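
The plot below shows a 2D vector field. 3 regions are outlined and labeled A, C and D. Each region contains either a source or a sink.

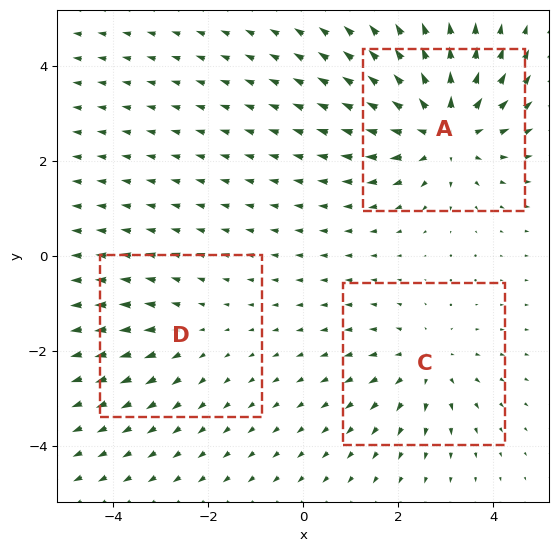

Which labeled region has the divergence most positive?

A

Divergence at each region's feature centre — A: about +5, C: about +3, D: about +2. Region A is most positive.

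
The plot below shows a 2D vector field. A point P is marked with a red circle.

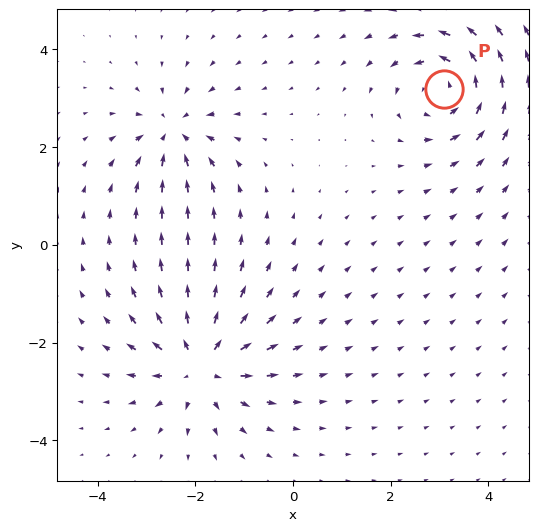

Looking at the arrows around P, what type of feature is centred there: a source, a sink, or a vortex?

At P (3.1, 3.2) the arrows circulate counterclockwise. Divergence ≈0, curl about +5 — near-zero divergence with nonzero curl is a vortex.

vortex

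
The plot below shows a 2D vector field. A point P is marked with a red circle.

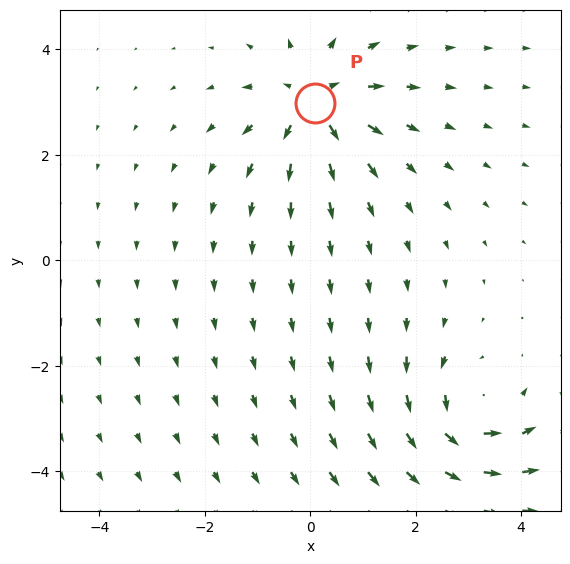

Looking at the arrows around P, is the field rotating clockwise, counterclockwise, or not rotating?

Near P at (0.1, 3.0) the arrows show no circulation. The curl there is ≈0.

not rotating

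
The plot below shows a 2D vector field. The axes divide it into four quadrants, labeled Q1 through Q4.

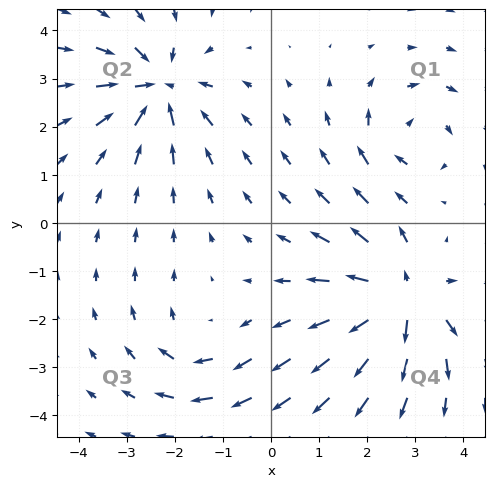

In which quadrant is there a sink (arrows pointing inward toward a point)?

The sink sits at approximately (-2.4, 2.8), which lies in quadrant Q2. The divergence there is about -5, negative as expected for a sink.

Q2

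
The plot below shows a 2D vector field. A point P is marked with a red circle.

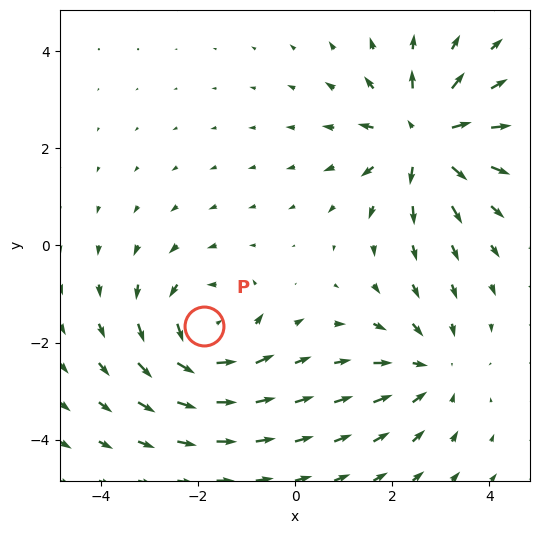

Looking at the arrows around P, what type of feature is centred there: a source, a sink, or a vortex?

vortex

At P (-1.9, -1.7) the arrows circulate counterclockwise. Divergence ≈0, curl about +4 — near-zero divergence with nonzero curl is a vortex.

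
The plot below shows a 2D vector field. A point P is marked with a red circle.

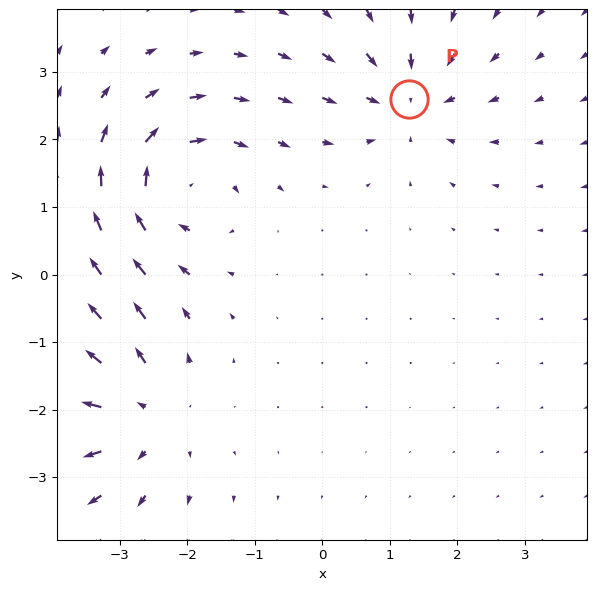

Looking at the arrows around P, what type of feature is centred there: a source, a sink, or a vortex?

At P (1.3, 2.6) the arrows converge inward. Divergence about -5, curl ≈0 — negative divergence with near-zero curl is a sink.

sink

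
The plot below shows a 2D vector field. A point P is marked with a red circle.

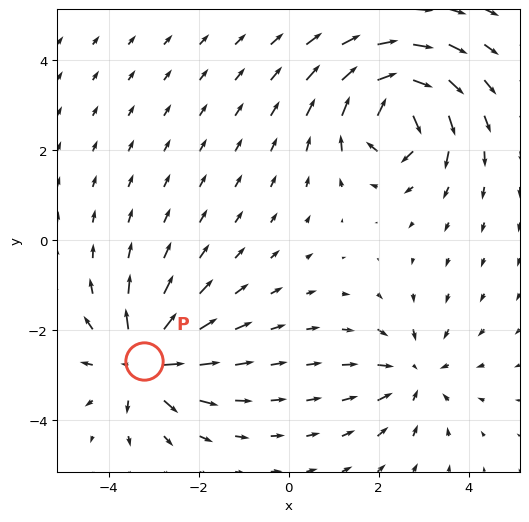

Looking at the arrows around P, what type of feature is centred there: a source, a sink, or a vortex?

source

At P (-3.2, -2.7) the arrows spread outward. Divergence about +5, curl ≈0 — positive divergence with near-zero curl is a source.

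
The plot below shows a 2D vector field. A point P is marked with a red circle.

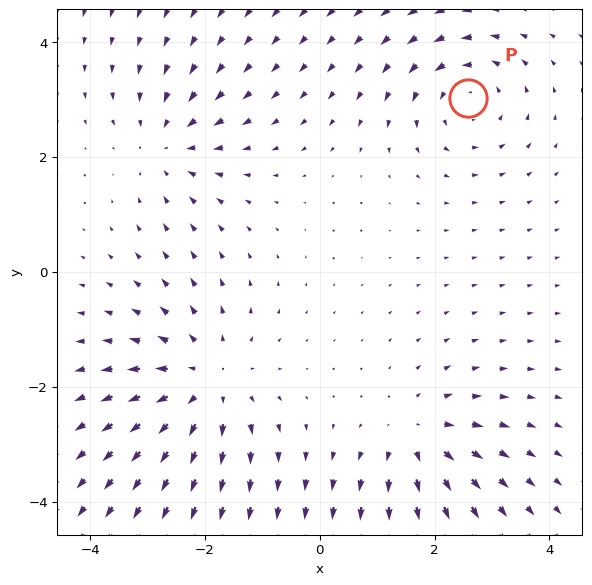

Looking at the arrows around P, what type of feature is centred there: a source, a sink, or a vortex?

vortex

At P (2.6, 3.0) the arrows circulate counterclockwise. Divergence ≈0, curl about +4 — near-zero divergence with nonzero curl is a vortex.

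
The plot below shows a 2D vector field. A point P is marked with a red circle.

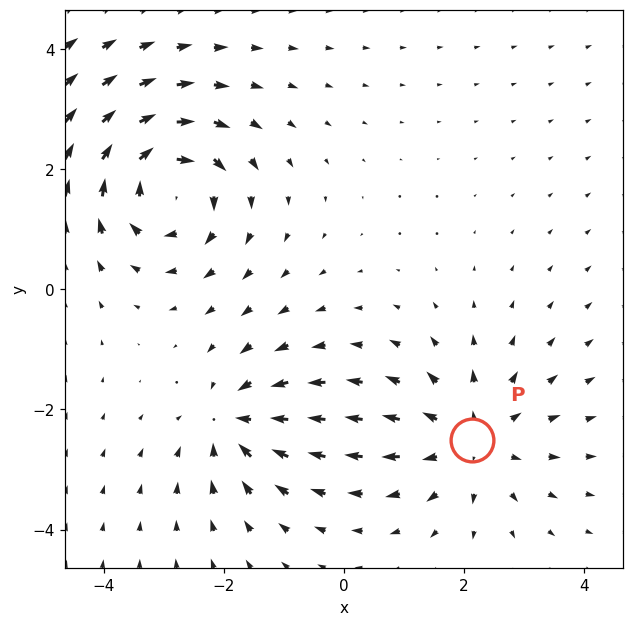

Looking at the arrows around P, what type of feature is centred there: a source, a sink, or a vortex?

source

At P (2.1, -2.5) the arrows spread outward. Divergence about +4, curl ≈0 — positive divergence with near-zero curl is a source.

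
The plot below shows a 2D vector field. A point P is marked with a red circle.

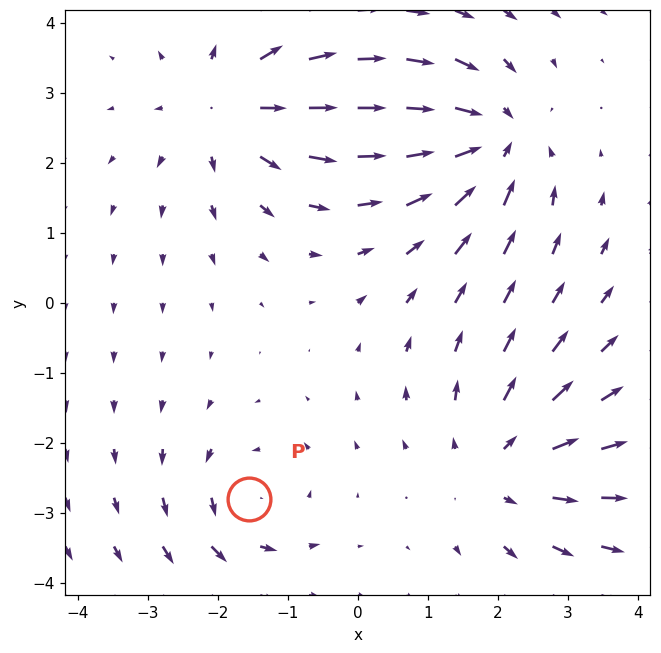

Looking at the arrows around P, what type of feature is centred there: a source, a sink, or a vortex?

At P (-1.5, -2.8) the arrows circulate counterclockwise. Divergence ≈0, curl about +4 — near-zero divergence with nonzero curl is a vortex.

vortex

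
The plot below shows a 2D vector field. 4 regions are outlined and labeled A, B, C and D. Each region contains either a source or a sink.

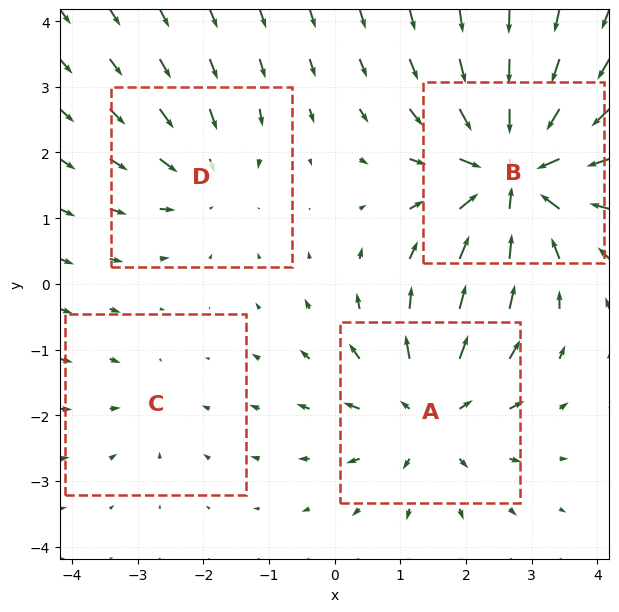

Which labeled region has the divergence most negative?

Divergence at each region's feature centre — A: about +5, B: about -7, C: about -2, D: about -3. Region B is most negative.

B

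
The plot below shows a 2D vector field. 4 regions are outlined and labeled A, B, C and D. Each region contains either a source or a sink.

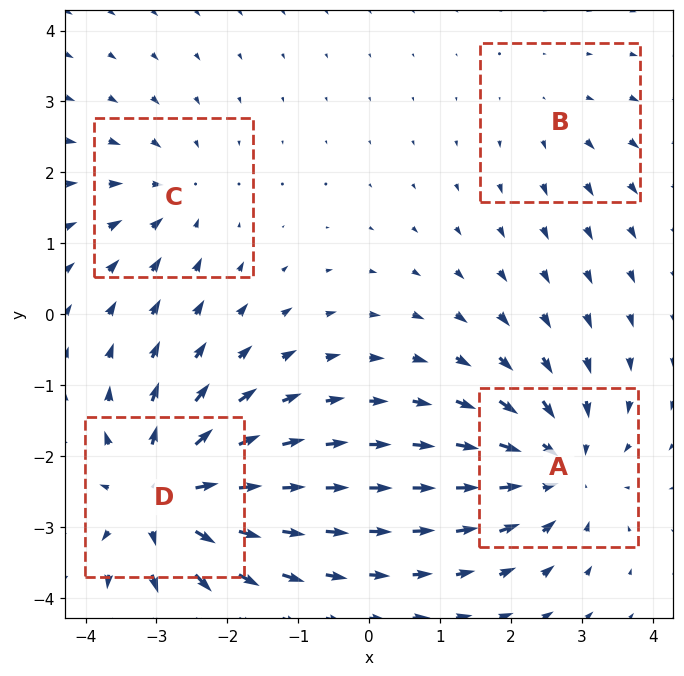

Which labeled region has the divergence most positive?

Divergence at each region's feature centre — A: about -5, B: about +2, C: about -3, D: about +7. Region D is most positive.

D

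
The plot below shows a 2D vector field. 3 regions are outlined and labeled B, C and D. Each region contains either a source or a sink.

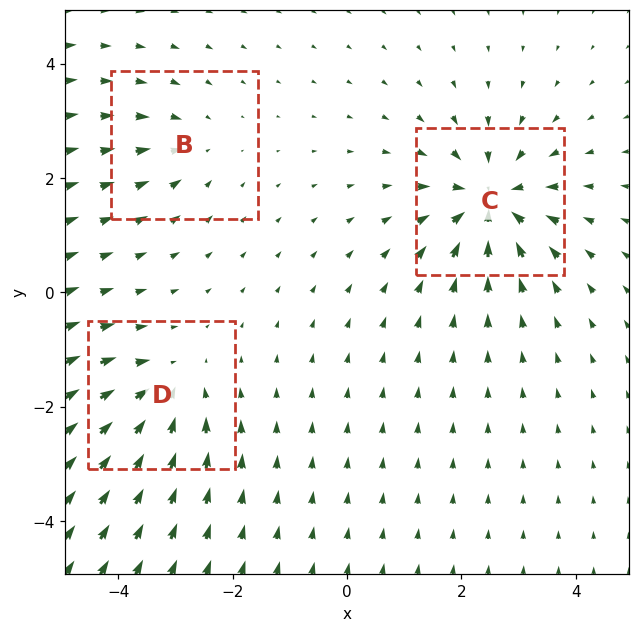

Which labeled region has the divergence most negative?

C

Divergence at each region's feature centre — B: about -2, C: about -6, D: about -4. Region C is most negative.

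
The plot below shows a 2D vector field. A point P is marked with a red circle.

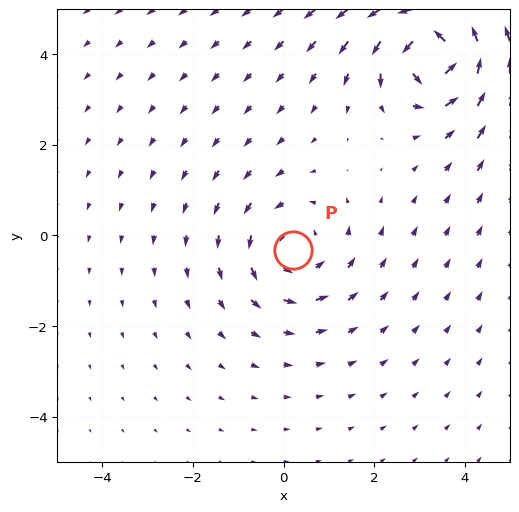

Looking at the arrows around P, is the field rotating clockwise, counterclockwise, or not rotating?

Near P at (0.2, -0.3) the arrows circulate counterclockwise. The curl (z-component) there is about +2; positive curl means counterclockwise rotation.

counterclockwise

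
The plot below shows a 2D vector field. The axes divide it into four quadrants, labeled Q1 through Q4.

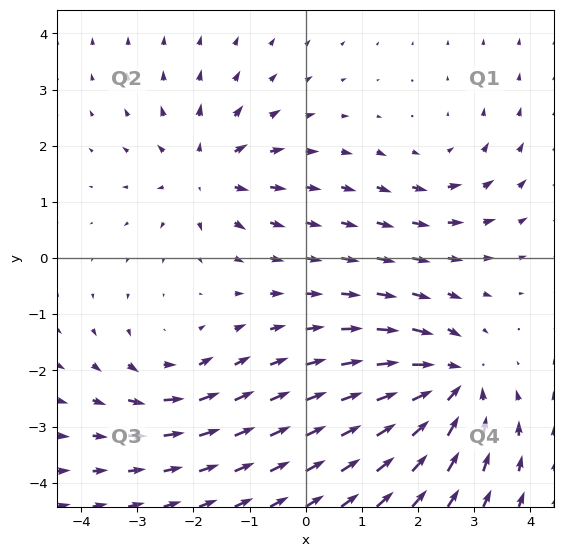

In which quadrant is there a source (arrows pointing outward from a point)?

Q2

The source sits at approximately (-1.8, 1.5), which lies in quadrant Q2. The divergence there is about +4, positive as expected for a source.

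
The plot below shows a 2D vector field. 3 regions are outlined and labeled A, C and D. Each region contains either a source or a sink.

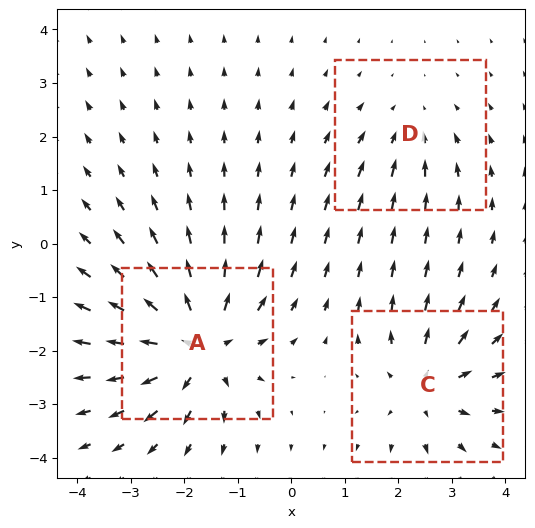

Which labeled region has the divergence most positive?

Divergence at each region's feature centre — A: about +5, C: about +4, D: about -2. Region A is most positive.

A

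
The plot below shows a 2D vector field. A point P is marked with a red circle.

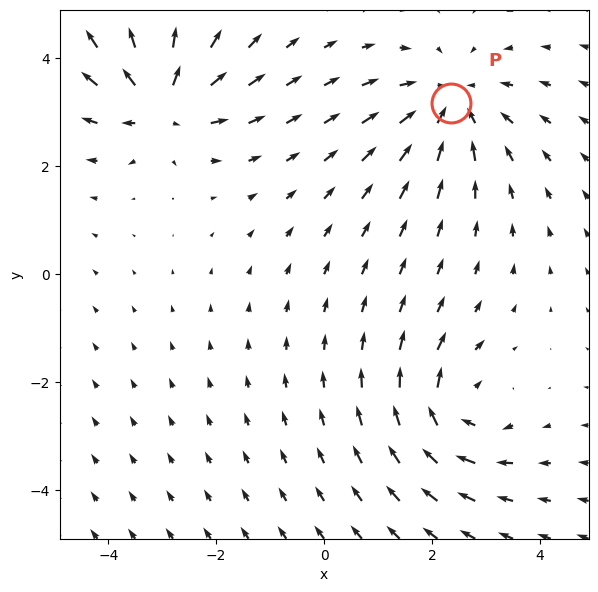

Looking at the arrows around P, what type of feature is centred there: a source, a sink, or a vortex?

sink

At P (2.4, 3.2) the arrows converge inward. Divergence about -4, curl ≈0 — negative divergence with near-zero curl is a sink.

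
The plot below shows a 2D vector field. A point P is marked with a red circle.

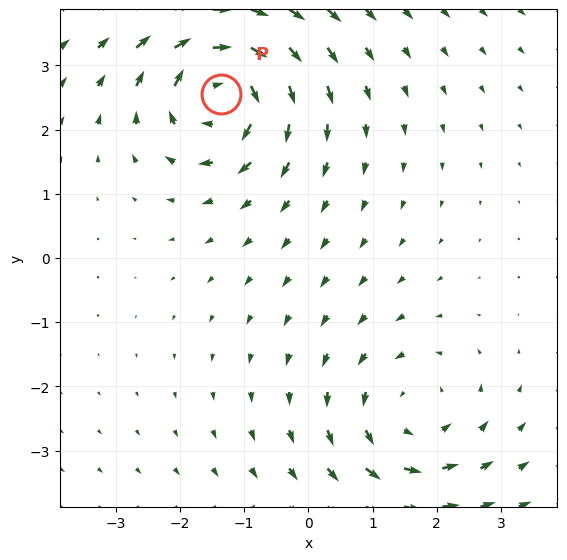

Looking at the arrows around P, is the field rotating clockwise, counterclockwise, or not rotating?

Near P at (-1.4, 2.6) the arrows circulate clockwise. The curl (z-component) there is about -6; negative curl means clockwise rotation.

clockwise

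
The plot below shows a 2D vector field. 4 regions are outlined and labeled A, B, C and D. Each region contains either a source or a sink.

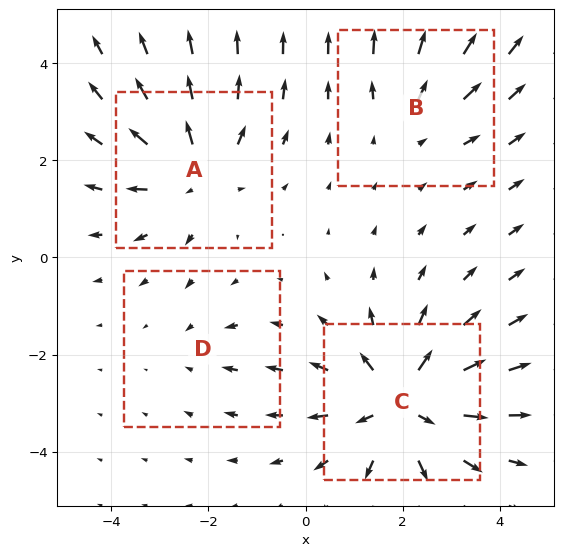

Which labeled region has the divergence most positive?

Divergence at each region's feature centre — A: about +5, B: about +3, C: about +6, D: about -2. Region C is most positive.

C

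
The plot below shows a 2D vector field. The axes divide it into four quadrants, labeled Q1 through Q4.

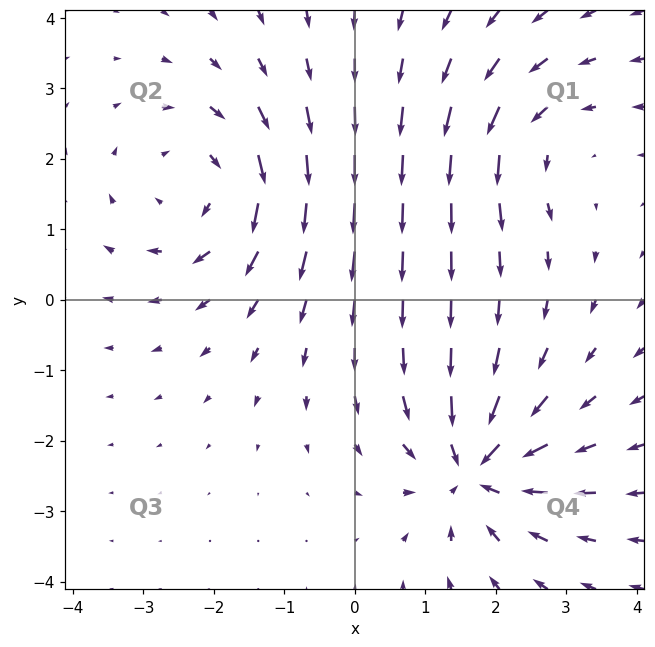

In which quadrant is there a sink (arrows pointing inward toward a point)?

The sink sits at approximately (1.7, -2.4), which lies in quadrant Q4. The divergence there is about -5, negative as expected for a sink.

Q4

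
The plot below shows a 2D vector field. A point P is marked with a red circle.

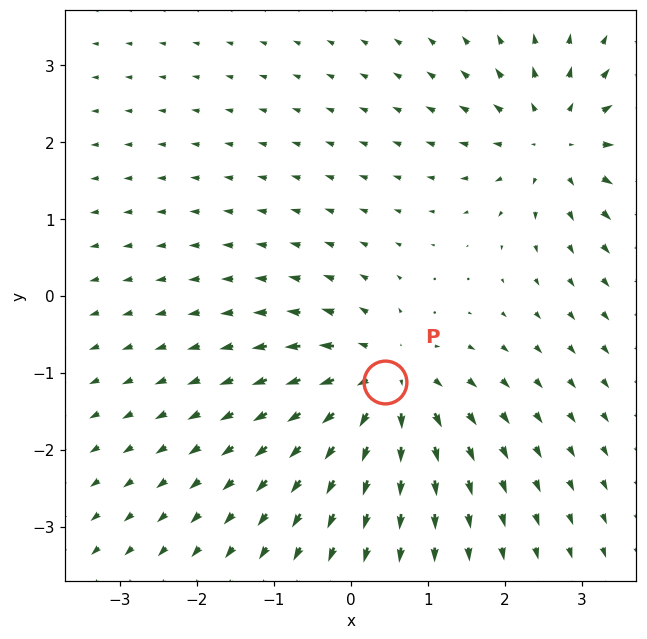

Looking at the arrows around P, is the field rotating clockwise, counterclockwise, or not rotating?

Near P at (0.5, -1.1) the arrows show no circulation. The curl there is ≈0.

not rotating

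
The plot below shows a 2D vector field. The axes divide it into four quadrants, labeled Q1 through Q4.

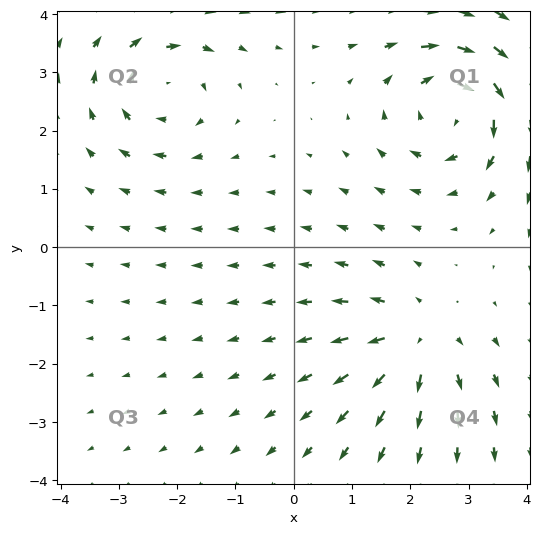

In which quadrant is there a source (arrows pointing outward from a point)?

The source sits at approximately (2.1, -1.6), which lies in quadrant Q4. The divergence there is about +4, positive as expected for a source.

Q4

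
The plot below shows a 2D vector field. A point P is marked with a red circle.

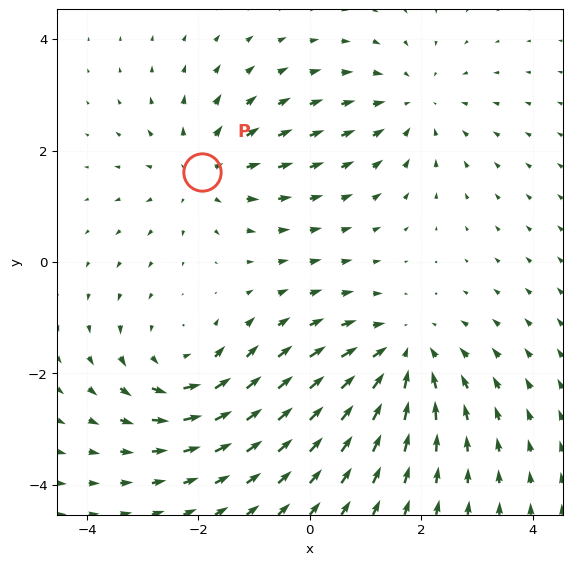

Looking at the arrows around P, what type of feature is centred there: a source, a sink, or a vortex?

At P (-1.9, 1.6) the arrows spread outward. Divergence about +4, curl ≈0 — positive divergence with near-zero curl is a source.

source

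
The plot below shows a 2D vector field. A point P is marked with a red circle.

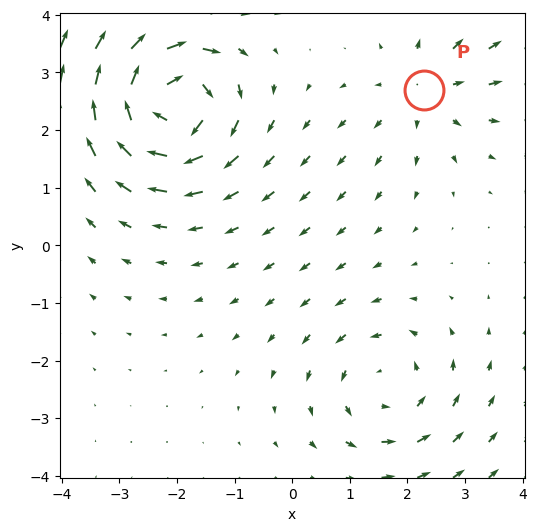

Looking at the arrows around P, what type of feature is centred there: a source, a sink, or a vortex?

source

At P (2.3, 2.7) the arrows spread outward. Divergence about +3, curl ≈0 — positive divergence with near-zero curl is a source.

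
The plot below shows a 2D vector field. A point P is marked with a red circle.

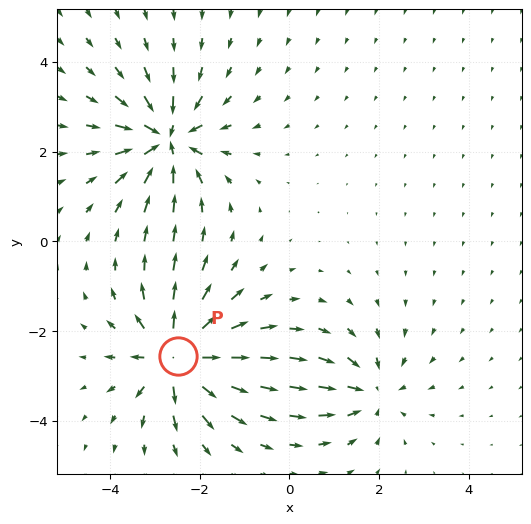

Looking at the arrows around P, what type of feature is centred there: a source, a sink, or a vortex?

At P (-2.5, -2.6) the arrows spread outward. Divergence about +7, curl ≈0 — positive divergence with near-zero curl is a source.

source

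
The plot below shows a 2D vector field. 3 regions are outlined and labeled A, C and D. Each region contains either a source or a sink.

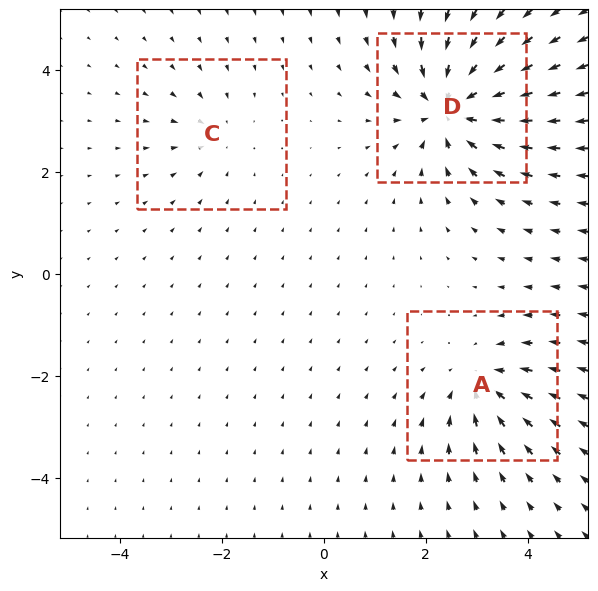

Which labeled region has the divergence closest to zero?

C

Divergence at each region's feature centre — A: about -4, C: about -2, D: about -6. Region C is closest to zero.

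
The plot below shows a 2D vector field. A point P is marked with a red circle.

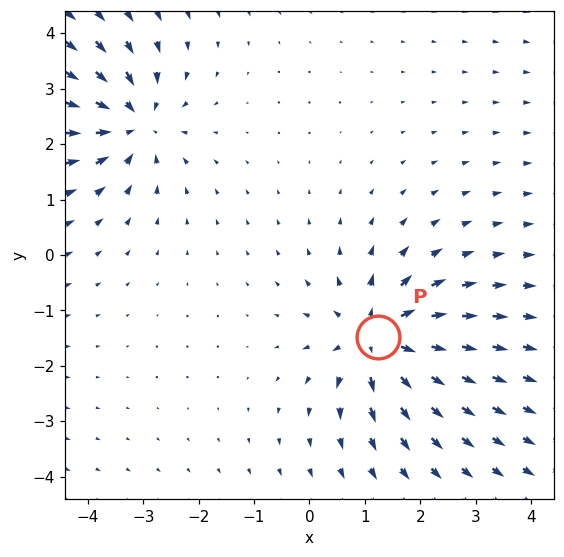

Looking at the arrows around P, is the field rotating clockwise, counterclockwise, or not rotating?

not rotating

Near P at (1.2, -1.5) the arrows show no circulation. The curl there is ≈0.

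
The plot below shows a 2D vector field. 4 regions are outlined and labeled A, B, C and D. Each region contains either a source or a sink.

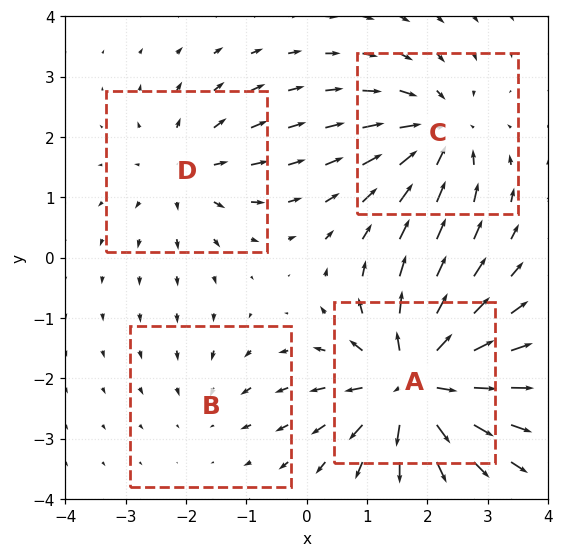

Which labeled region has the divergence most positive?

Divergence at each region's feature centre — A: about +8, B: about -2, C: about -5, D: about +4. Region A is most positive.

A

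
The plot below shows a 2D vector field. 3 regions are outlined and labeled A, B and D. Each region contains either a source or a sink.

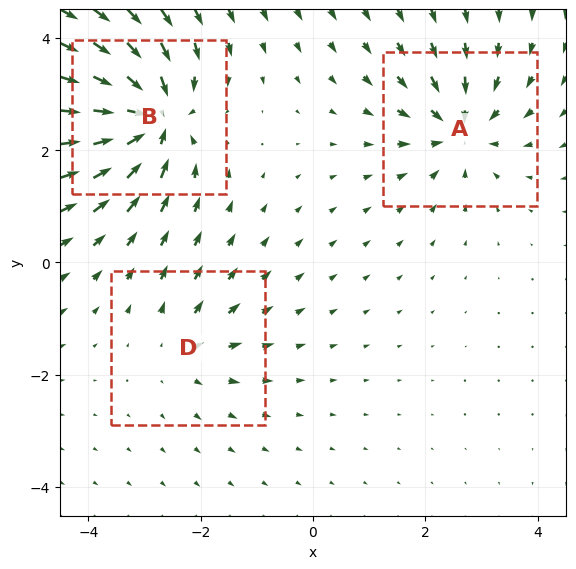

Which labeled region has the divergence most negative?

Divergence at each region's feature centre — A: about -4, B: about -6, D: about +2. Region B is most negative.

B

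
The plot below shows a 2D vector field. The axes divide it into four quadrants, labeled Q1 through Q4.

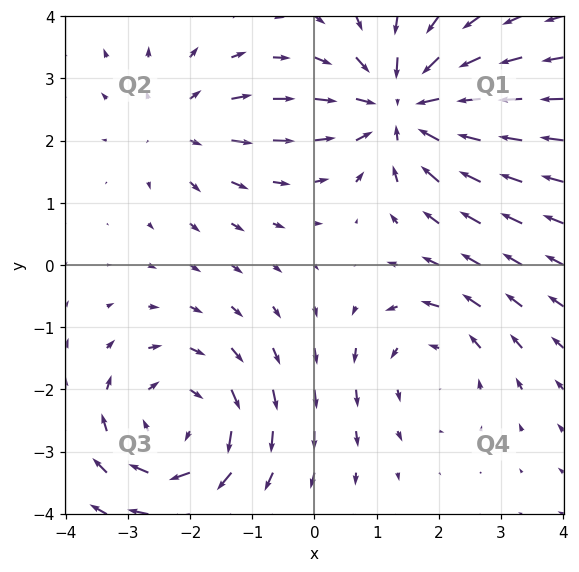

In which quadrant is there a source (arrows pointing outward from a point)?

The source sits at approximately (-2.2, 2.3), which lies in quadrant Q2. The divergence there is about +3, positive as expected for a source.

Q2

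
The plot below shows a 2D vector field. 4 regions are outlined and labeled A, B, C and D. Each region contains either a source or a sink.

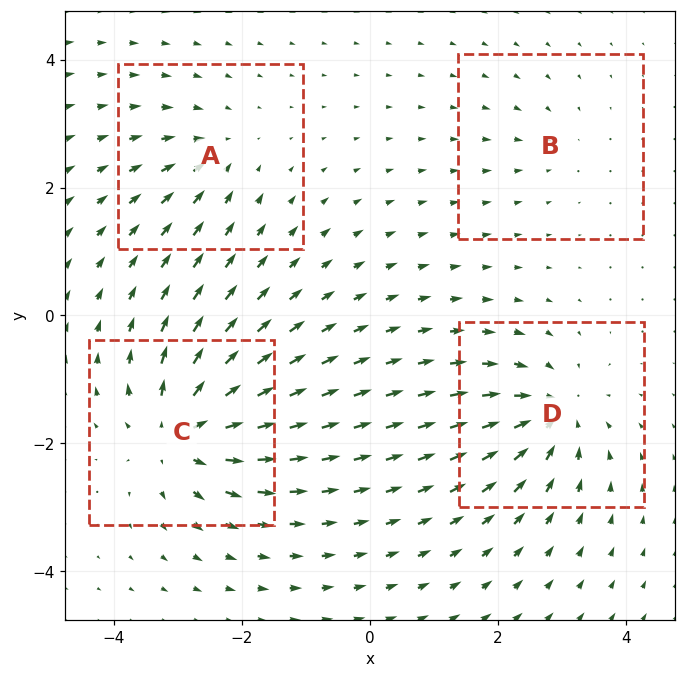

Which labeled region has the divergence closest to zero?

B

Divergence at each region's feature centre — A: about -4, B: about -2, C: about +8, D: about -6. Region B is closest to zero.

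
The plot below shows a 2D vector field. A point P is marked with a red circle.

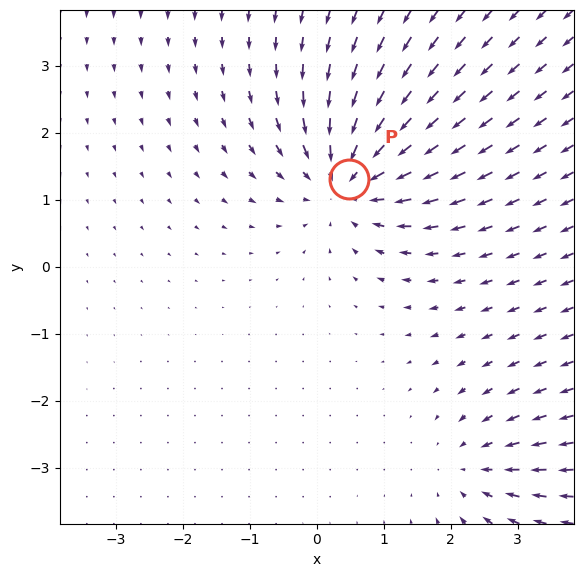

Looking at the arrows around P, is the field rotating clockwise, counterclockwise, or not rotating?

Near P at (0.5, 1.3) the arrows show no circulation. The curl there is ≈0.

not rotating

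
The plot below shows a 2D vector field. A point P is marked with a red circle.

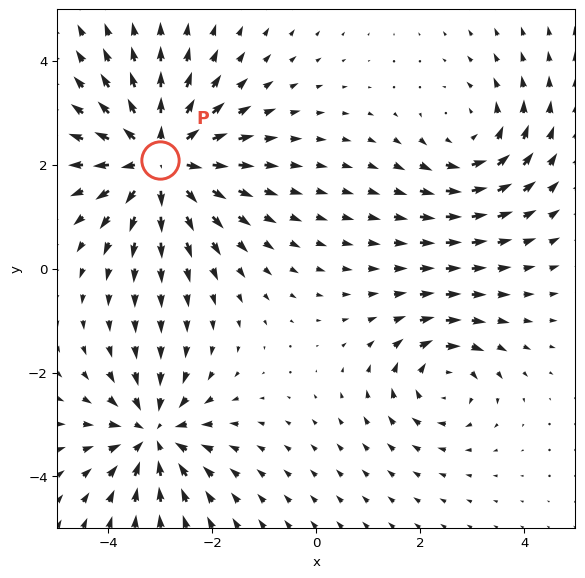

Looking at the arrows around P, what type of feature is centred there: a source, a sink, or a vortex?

source

At P (-3.0, 2.1) the arrows spread outward. Divergence about +5, curl ≈0 — positive divergence with near-zero curl is a source.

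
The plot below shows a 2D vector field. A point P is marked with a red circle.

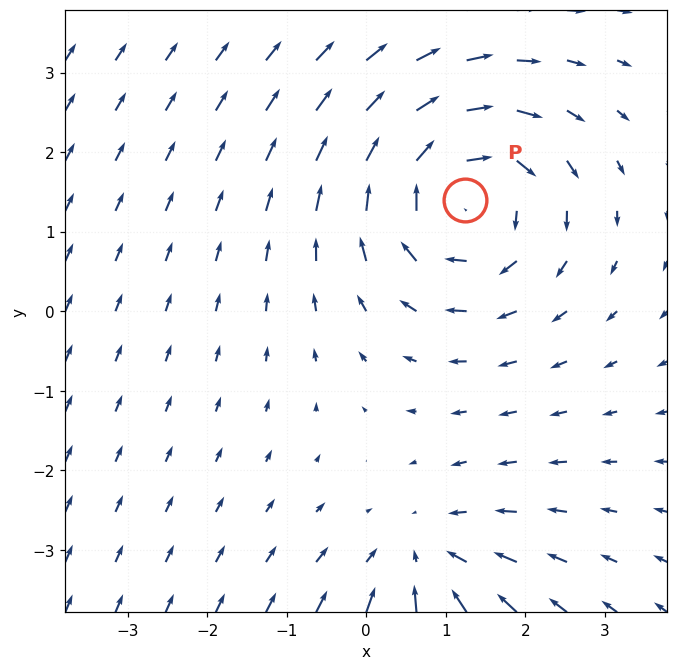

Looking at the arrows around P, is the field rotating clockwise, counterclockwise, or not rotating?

Near P at (1.2, 1.4) the arrows circulate clockwise. The curl (z-component) there is about -4; negative curl means clockwise rotation.

clockwise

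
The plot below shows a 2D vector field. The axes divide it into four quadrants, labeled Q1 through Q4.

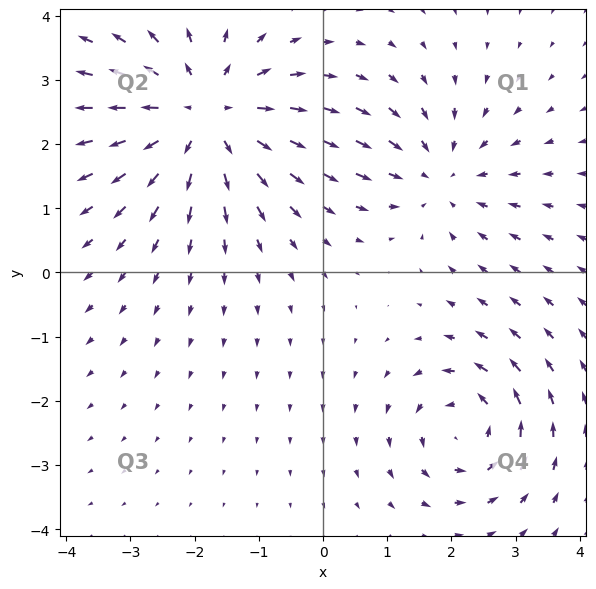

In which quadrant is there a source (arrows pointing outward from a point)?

Q2

The source sits at approximately (-1.8, 2.5), which lies in quadrant Q2. The divergence there is about +4, positive as expected for a source.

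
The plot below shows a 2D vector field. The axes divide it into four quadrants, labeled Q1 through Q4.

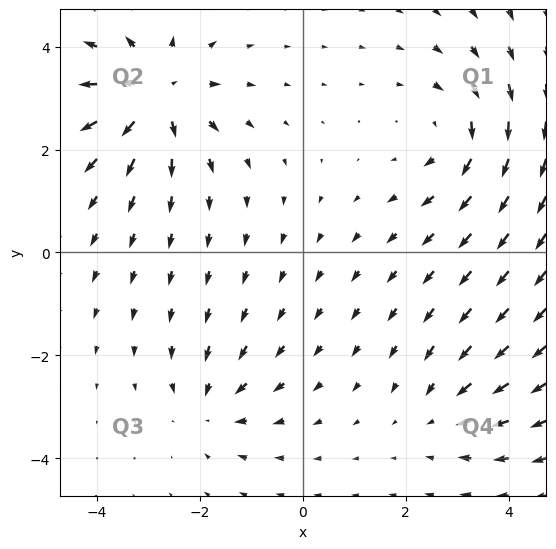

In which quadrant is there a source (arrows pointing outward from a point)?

The source sits at approximately (-2.9, 3.0), which lies in quadrant Q2. The divergence there is about +6, positive as expected for a source.

Q2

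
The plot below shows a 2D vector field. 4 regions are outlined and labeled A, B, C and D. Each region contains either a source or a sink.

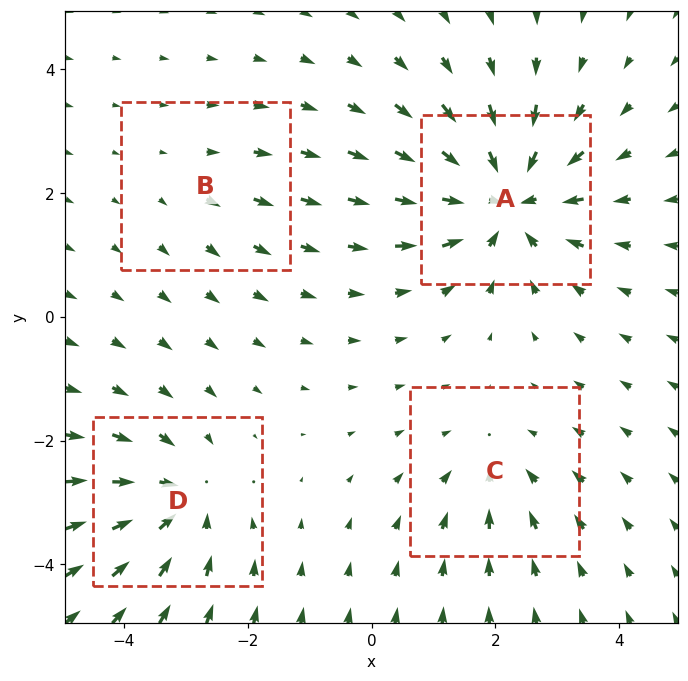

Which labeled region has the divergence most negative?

Divergence at each region's feature centre — A: about -7, B: about +2, C: about -3, D: about -5. Region A is most negative.

A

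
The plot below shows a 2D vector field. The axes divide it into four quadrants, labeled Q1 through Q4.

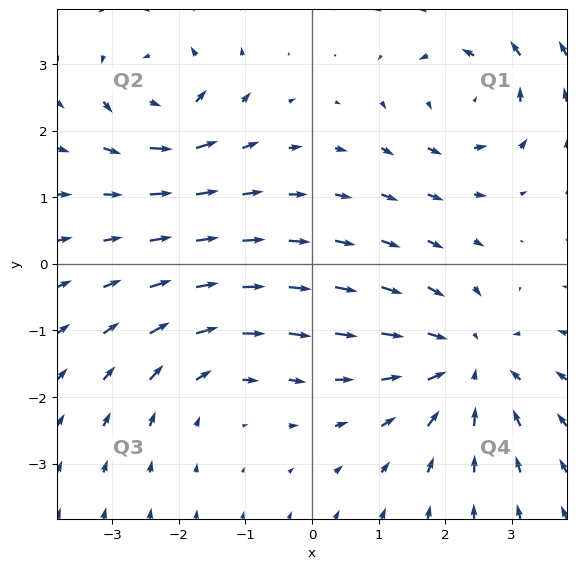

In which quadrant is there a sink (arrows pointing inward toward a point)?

Q4

The sink sits at approximately (2.3, -1.5), which lies in quadrant Q4. The divergence there is about -4, negative as expected for a sink.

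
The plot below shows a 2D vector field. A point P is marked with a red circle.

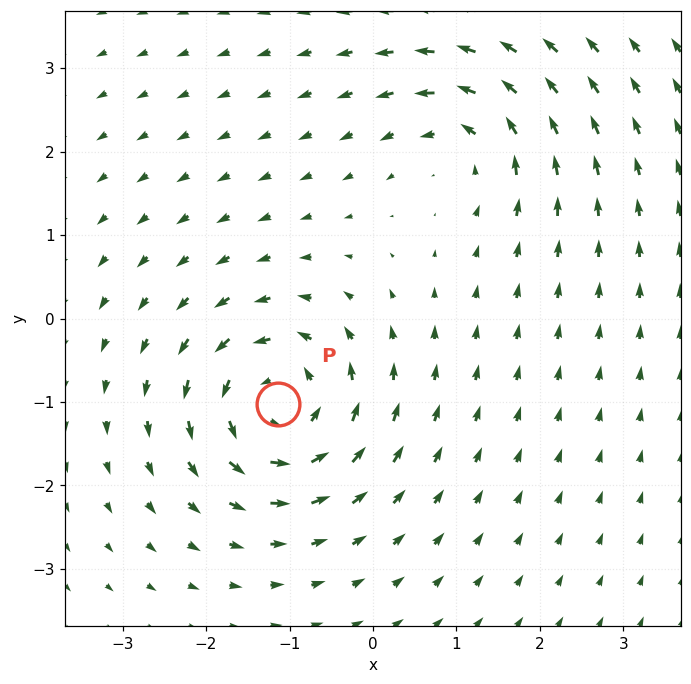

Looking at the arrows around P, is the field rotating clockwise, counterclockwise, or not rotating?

counterclockwise

Near P at (-1.1, -1.0) the arrows circulate counterclockwise. The curl (z-component) there is about +7; positive curl means counterclockwise rotation.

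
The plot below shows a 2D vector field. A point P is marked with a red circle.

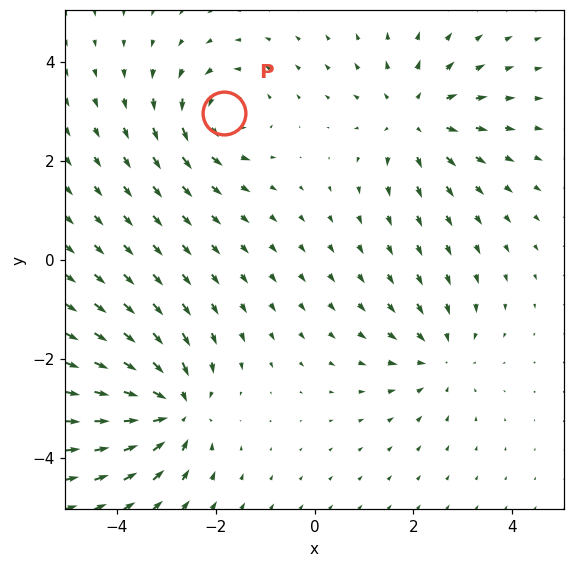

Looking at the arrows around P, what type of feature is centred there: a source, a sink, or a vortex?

At P (-1.8, 3.0) the arrows circulate counterclockwise. Divergence ≈0, curl about +3 — near-zero divergence with nonzero curl is a vortex.

vortex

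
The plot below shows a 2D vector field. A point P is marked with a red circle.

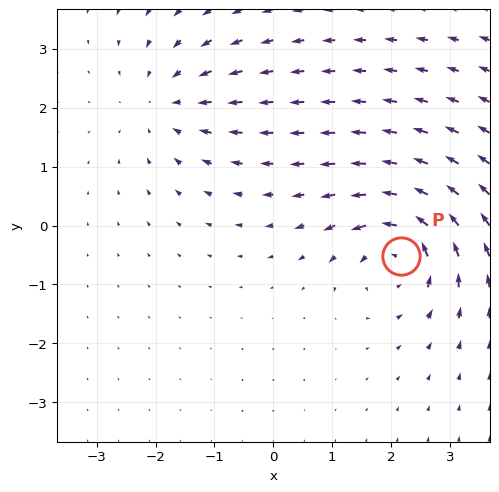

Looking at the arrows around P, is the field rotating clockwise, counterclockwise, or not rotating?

counterclockwise

Near P at (2.2, -0.5) the arrows circulate counterclockwise. The curl (z-component) there is about +6; positive curl means counterclockwise rotation.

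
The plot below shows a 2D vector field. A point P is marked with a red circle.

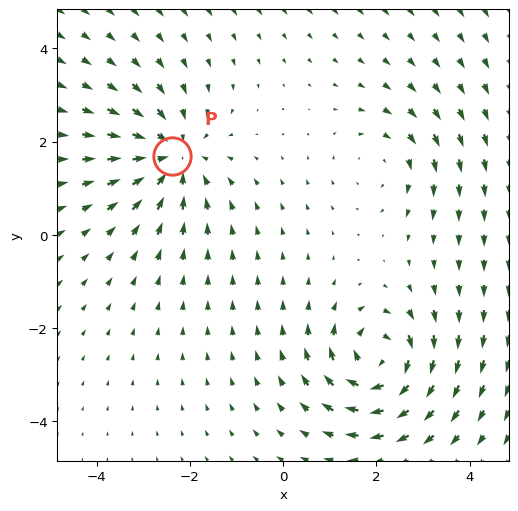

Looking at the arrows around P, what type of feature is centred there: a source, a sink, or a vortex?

sink

At P (-2.4, 1.7) the arrows converge inward. Divergence about -4, curl ≈0 — negative divergence with near-zero curl is a sink.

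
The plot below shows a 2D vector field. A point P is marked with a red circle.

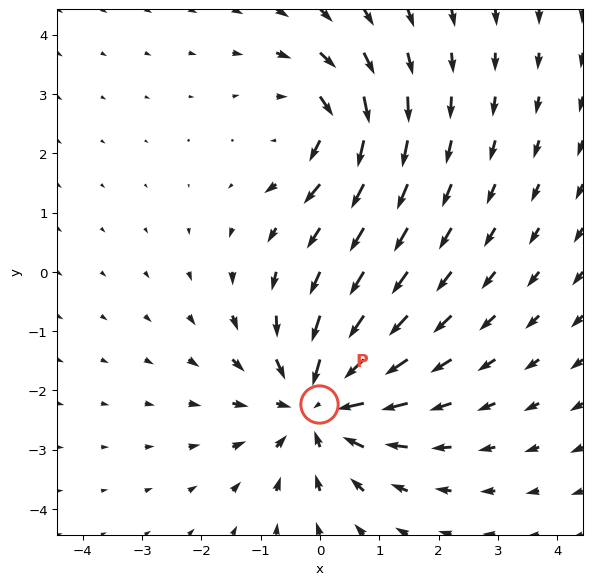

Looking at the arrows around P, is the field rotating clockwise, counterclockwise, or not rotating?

Near P at (-0.0, -2.2) the arrows show no circulation. The curl there is ≈0.

not rotating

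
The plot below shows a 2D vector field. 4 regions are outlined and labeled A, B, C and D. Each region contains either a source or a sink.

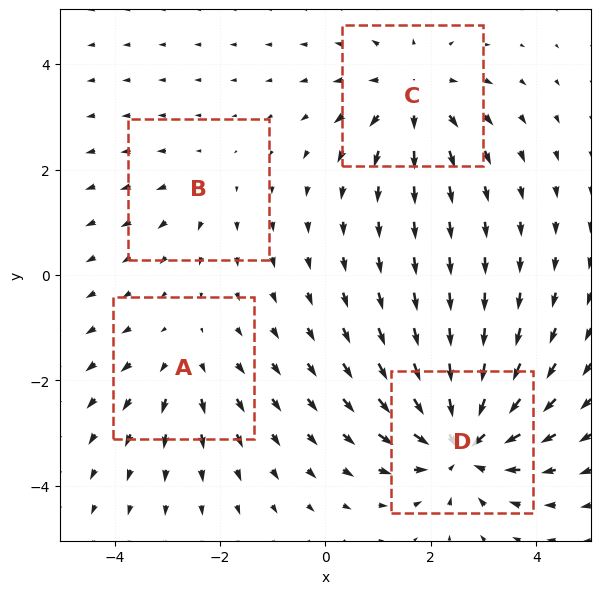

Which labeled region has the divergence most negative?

Divergence at each region's feature centre — A: about +3, B: about +2, C: about +5, D: about -7. Region D is most negative.

D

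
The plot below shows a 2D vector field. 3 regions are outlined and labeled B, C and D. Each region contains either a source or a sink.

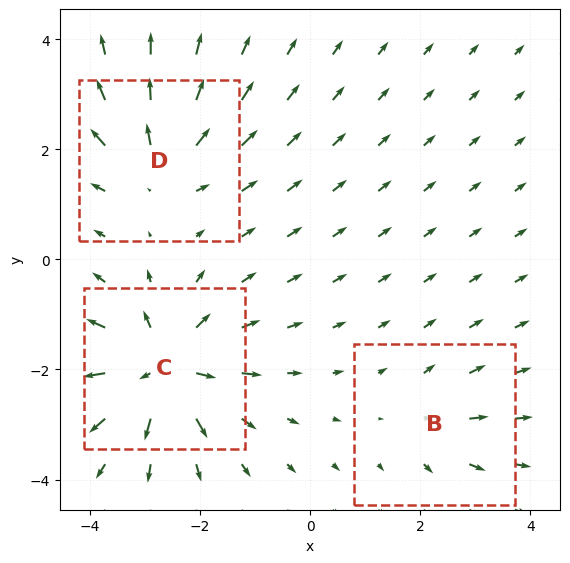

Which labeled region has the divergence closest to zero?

B

Divergence at each region's feature centre — B: about +2, C: about +6, D: about +4. Region B is closest to zero.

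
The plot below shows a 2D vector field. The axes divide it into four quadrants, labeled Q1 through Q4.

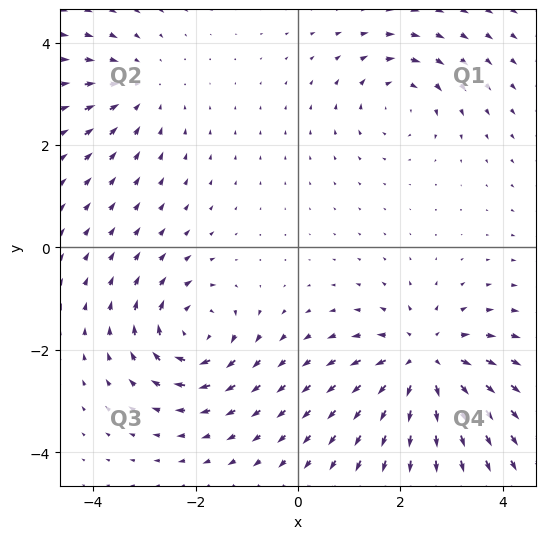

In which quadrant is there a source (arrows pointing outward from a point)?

The source sits at approximately (2.5, -2.2), which lies in quadrant Q4. The divergence there is about +5, positive as expected for a source.

Q4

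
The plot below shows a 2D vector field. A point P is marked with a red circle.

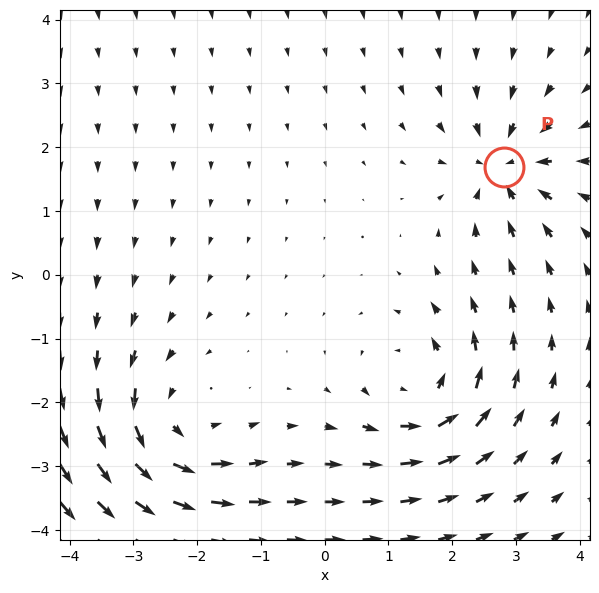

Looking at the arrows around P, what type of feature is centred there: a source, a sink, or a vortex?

At P (2.8, 1.7) the arrows converge inward. Divergence about -5, curl ≈0 — negative divergence with near-zero curl is a sink.

sink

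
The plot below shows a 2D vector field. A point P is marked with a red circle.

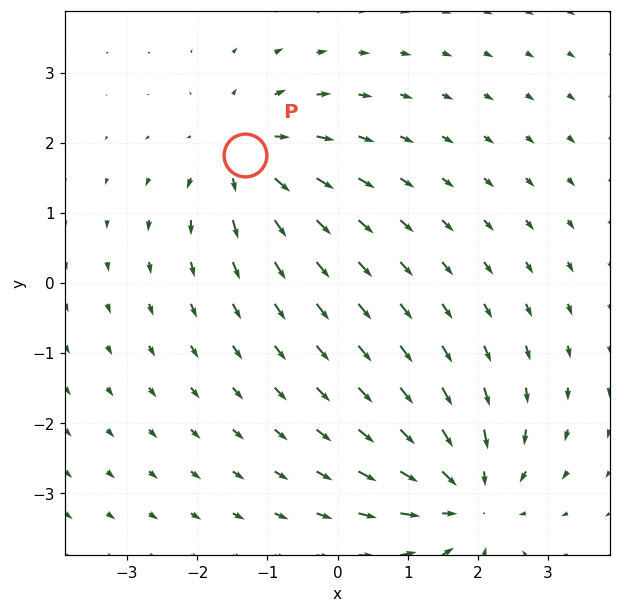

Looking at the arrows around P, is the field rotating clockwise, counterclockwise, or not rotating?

Near P at (-1.3, 1.8) the arrows show no circulation. The curl there is ≈0.

not rotating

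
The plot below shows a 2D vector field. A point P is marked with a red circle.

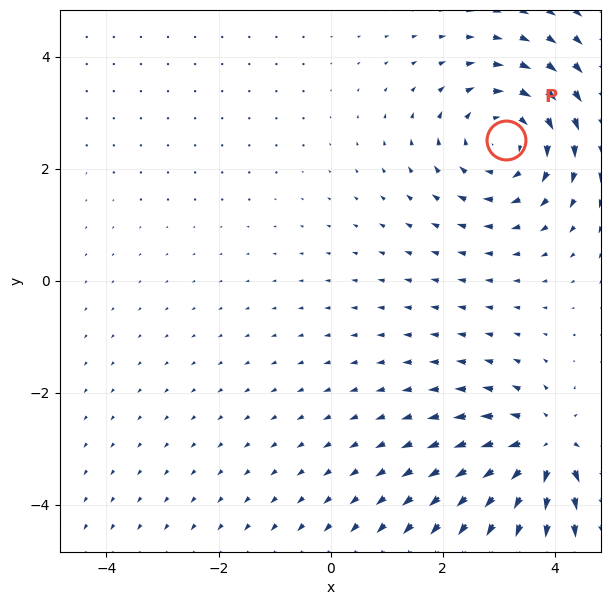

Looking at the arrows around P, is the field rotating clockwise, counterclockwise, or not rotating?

Near P at (3.1, 2.5) the arrows circulate clockwise. The curl (z-component) there is about -3; negative curl means clockwise rotation.

clockwise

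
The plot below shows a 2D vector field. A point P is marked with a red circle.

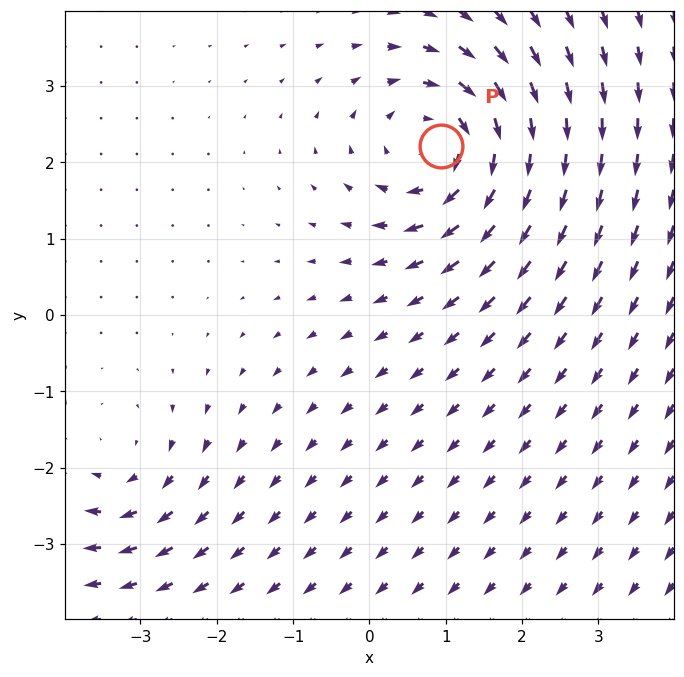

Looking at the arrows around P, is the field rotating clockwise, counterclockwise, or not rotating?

Near P at (0.9, 2.2) the arrows circulate clockwise. The curl (z-component) there is about -5; negative curl means clockwise rotation.

clockwise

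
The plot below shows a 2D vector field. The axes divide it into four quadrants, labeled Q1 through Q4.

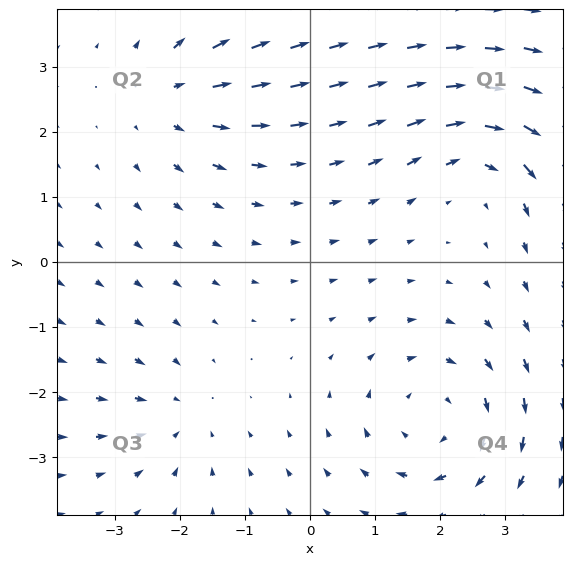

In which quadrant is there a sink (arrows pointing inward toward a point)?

Q3

The sink sits at approximately (-2.0, -2.4), which lies in quadrant Q3. The divergence there is about -3, negative as expected for a sink.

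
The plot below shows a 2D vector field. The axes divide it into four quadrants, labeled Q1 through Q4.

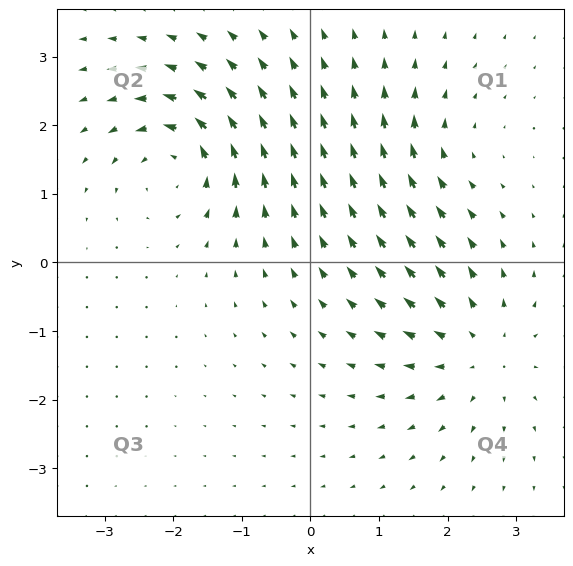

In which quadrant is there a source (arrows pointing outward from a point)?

Q4

The source sits at approximately (2.5, -1.3), which lies in quadrant Q4. The divergence there is about +4, positive as expected for a source.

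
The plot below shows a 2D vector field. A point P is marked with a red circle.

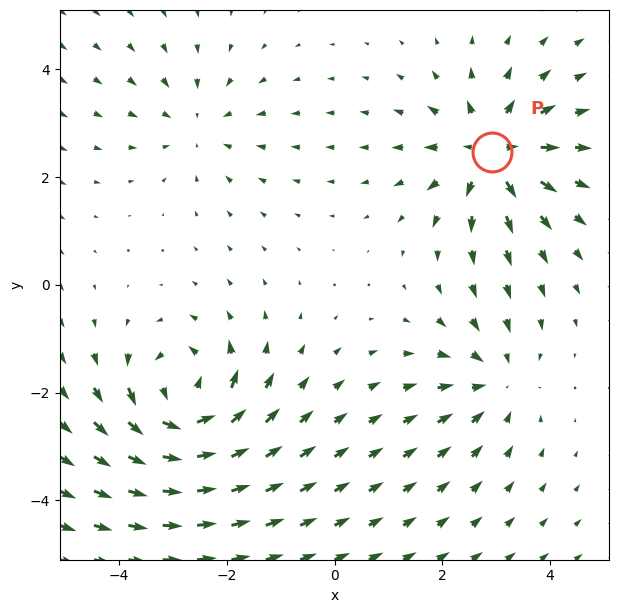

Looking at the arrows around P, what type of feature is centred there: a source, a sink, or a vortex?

source

At P (2.9, 2.5) the arrows spread outward. Divergence about +5, curl ≈0 — positive divergence with near-zero curl is a source.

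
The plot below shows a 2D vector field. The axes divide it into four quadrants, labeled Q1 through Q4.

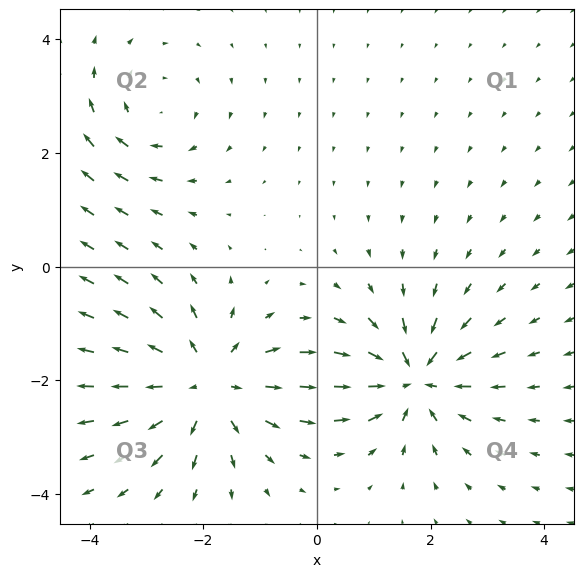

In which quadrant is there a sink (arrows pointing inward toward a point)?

The sink sits at approximately (1.7, -2.0), which lies in quadrant Q4. The divergence there is about -6, negative as expected for a sink.

Q4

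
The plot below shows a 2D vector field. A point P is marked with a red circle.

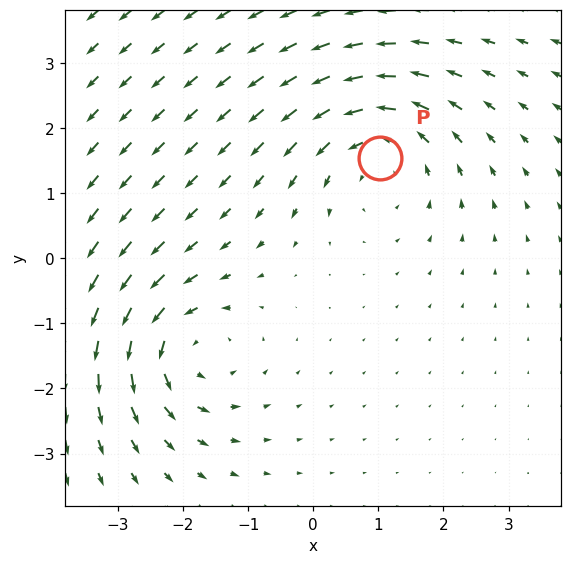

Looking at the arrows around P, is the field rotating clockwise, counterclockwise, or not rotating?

Near P at (1.0, 1.5) the arrows circulate counterclockwise. The curl (z-component) there is about +4; positive curl means counterclockwise rotation.

counterclockwise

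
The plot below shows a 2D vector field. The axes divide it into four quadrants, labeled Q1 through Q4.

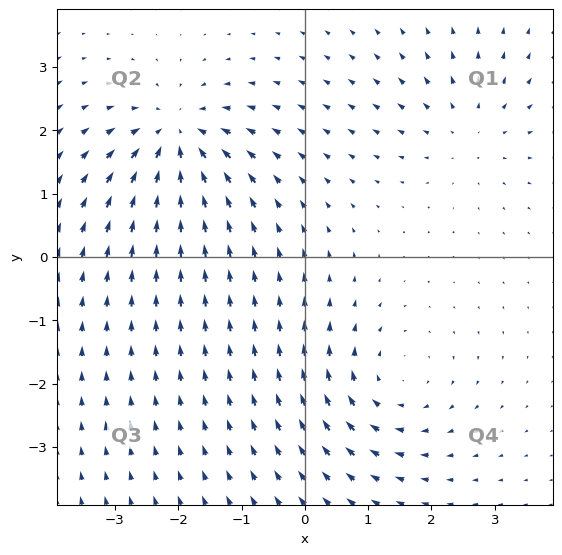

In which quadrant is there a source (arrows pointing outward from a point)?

The source sits at approximately (2.6, 2.0), which lies in quadrant Q1. The divergence there is about +3, positive as expected for a source.

Q1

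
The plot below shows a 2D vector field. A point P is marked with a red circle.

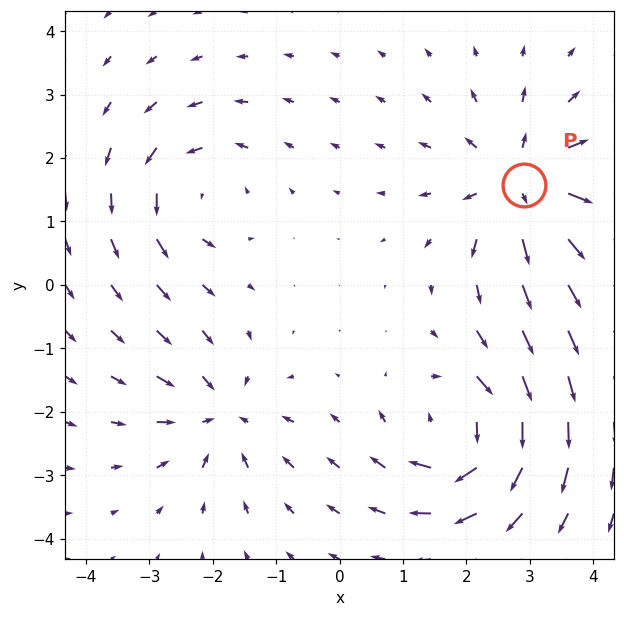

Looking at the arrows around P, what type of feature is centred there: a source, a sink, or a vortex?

source

At P (2.9, 1.6) the arrows spread outward. Divergence about +5, curl ≈0 — positive divergence with near-zero curl is a source.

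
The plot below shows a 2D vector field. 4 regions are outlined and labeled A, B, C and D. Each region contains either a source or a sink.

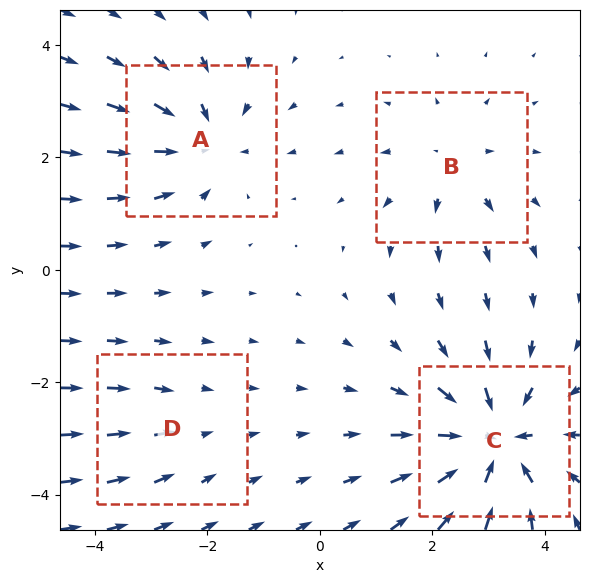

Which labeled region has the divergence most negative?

Divergence at each region's feature centre — A: about -5, B: about +3, C: about -7, D: about -2. Region C is most negative.

C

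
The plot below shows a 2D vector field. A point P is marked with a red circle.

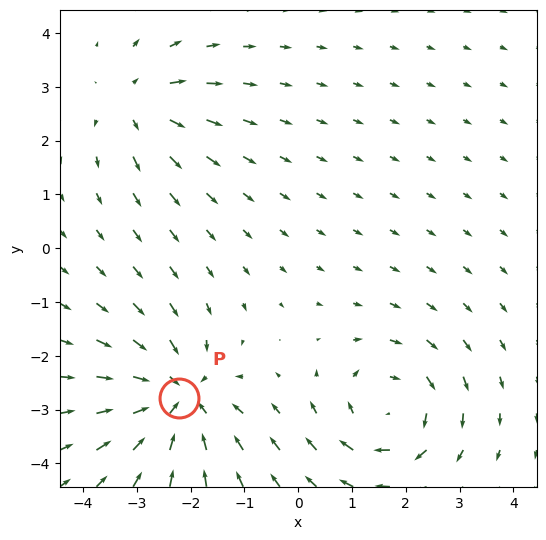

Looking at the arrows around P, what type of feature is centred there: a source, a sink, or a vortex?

At P (-2.2, -2.8) the arrows converge inward. Divergence about -5, curl ≈0 — negative divergence with near-zero curl is a sink.

sink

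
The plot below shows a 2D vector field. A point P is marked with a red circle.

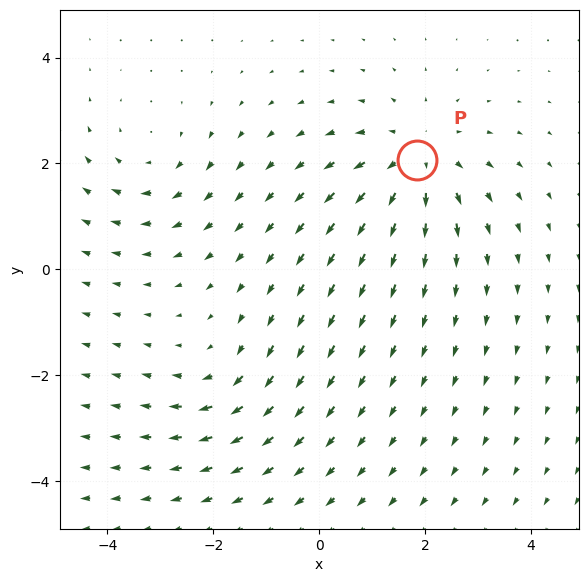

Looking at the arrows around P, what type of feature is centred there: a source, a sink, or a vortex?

source

At P (1.8, 2.1) the arrows spread outward. Divergence about +4, curl ≈0 — positive divergence with near-zero curl is a source.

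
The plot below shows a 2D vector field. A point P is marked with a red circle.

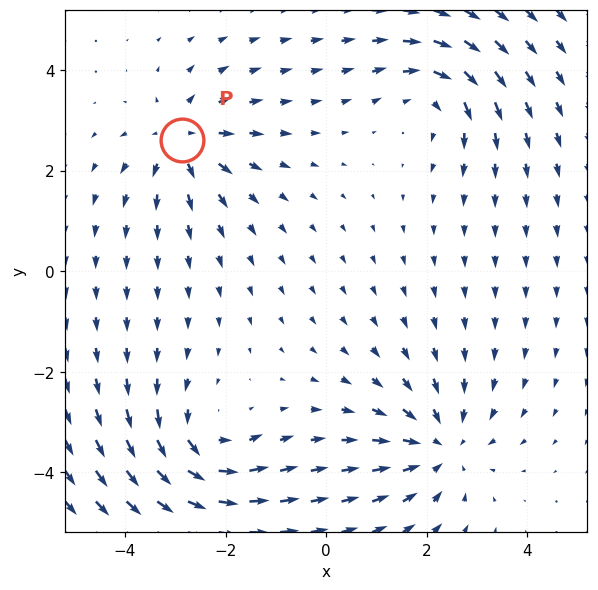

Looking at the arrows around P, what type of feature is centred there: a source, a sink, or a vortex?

source

At P (-2.9, 2.6) the arrows spread outward. Divergence about +4, curl ≈0 — positive divergence with near-zero curl is a source.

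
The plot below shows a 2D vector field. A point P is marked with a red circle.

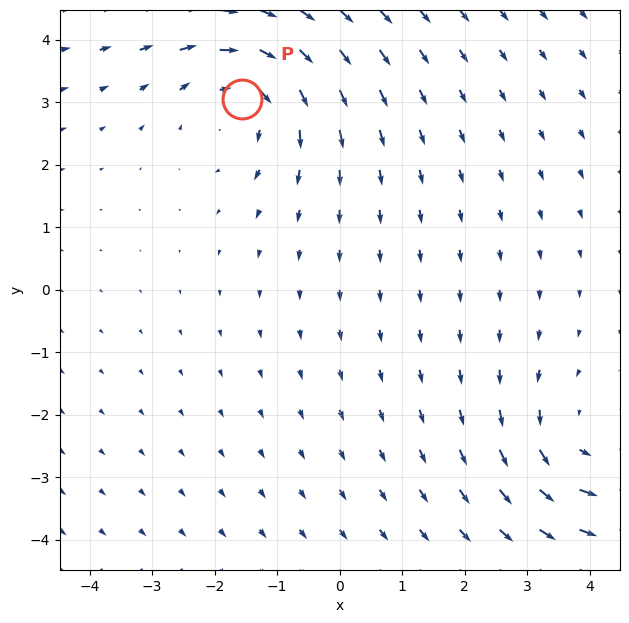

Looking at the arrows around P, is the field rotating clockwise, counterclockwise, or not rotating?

clockwise

Near P at (-1.6, 3.0) the arrows circulate clockwise. The curl (z-component) there is about -3; negative curl means clockwise rotation.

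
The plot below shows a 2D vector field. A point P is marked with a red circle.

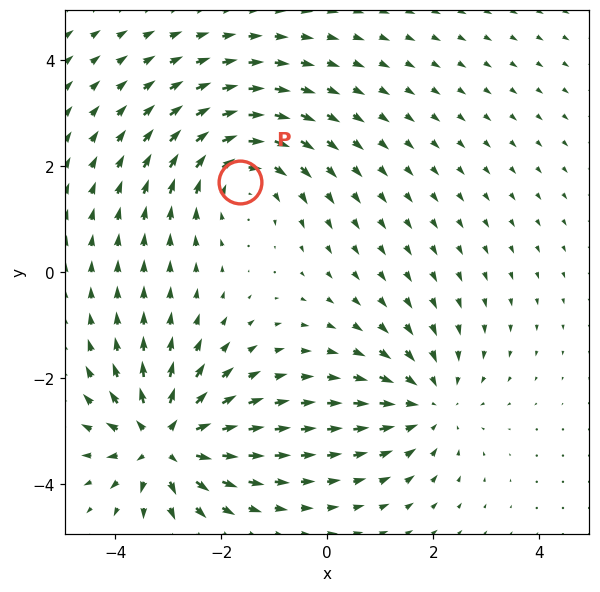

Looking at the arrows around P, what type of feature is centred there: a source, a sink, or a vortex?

At P (-1.6, 1.7) the arrows circulate clockwise. Divergence ≈0, curl about -4 — near-zero divergence with nonzero curl is a vortex.

vortex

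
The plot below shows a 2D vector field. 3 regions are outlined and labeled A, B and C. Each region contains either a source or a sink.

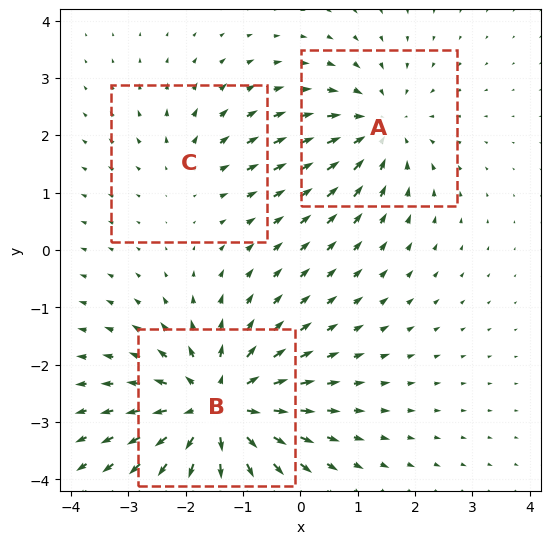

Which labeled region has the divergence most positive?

Divergence at each region's feature centre — A: about -3, B: about +5, C: about +2. Region B is most positive.

B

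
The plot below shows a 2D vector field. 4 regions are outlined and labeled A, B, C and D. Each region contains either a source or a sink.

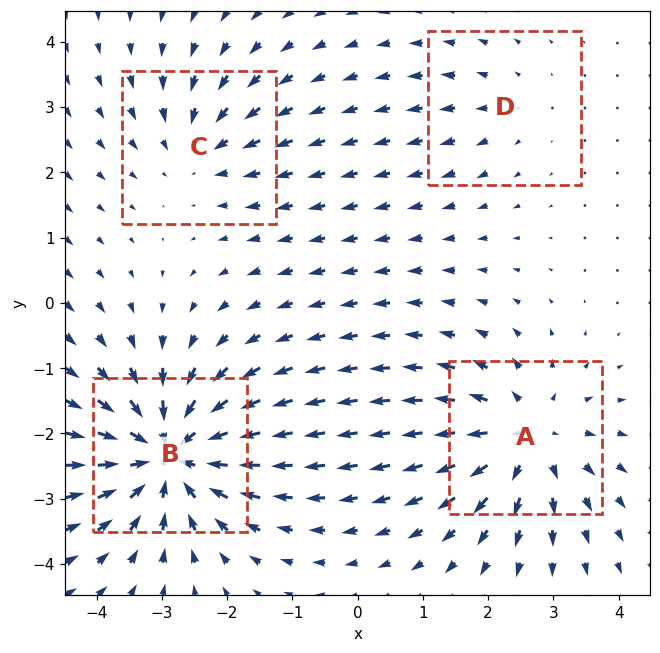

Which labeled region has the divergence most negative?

Divergence at each region's feature centre — A: about +5, B: about -7, C: about -3, D: about +2. Region B is most negative.

B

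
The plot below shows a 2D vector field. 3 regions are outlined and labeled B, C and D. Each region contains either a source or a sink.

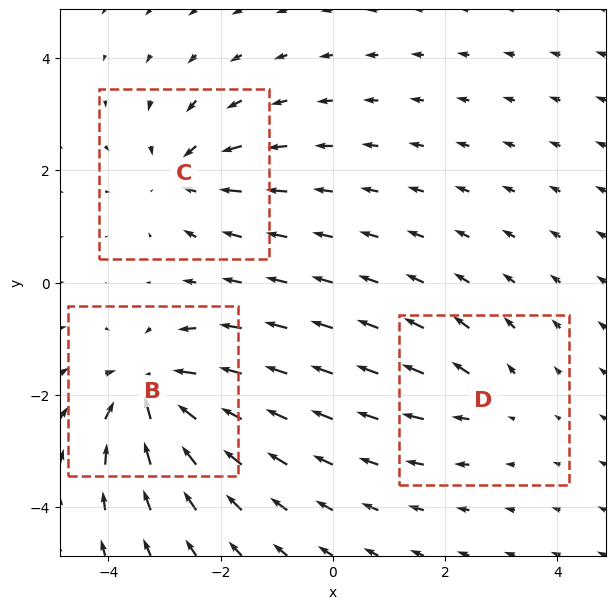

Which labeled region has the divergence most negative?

B

Divergence at each region's feature centre — B: about -5, C: about -4, D: about +2. Region B is most negative.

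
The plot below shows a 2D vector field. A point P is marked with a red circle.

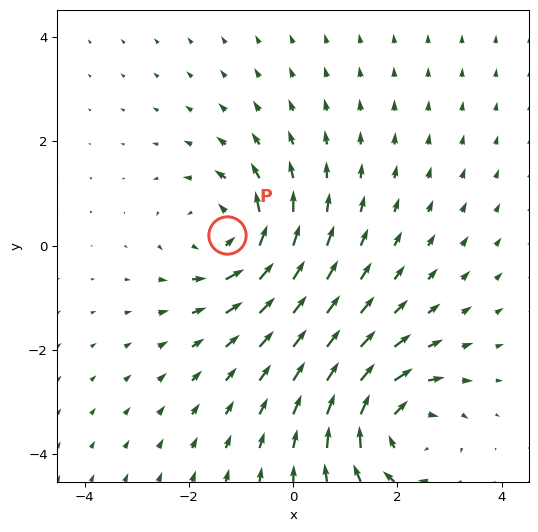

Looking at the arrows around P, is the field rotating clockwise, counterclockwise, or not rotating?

Near P at (-1.3, 0.2) the arrows circulate counterclockwise. The curl (z-component) there is about +4; positive curl means counterclockwise rotation.

counterclockwise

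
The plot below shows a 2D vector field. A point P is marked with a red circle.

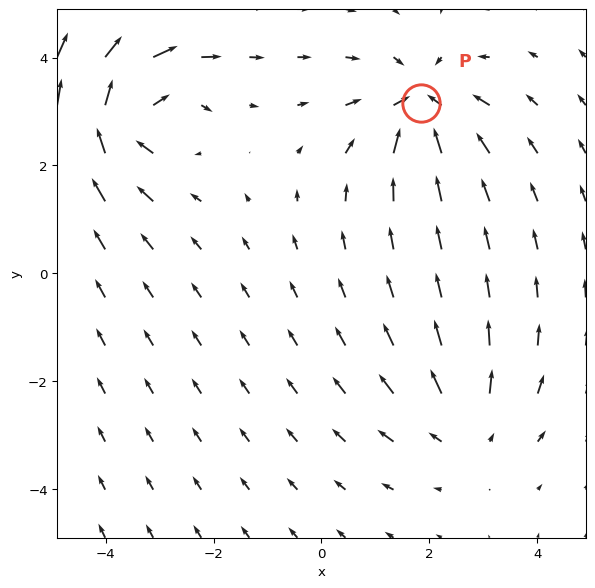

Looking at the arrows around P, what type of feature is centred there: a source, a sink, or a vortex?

sink

At P (1.8, 3.1) the arrows converge inward. Divergence about -5, curl ≈0 — negative divergence with near-zero curl is a sink.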